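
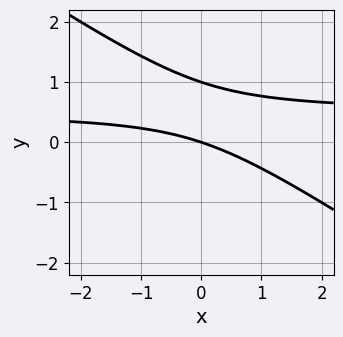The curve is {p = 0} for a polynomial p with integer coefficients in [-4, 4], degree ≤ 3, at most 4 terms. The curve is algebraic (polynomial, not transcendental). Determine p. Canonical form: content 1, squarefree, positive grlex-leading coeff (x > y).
(a) The degree is 2 — a generic line meets the curve in up to 2 points.
(b) Reading off the gridlines: it meets the x-axis at x = 0 (among the integer gridlines); among the integer gridlines, it crosses the y-axis at y ∈ {0, 1}.
(c) Solving for integer coefficients yields p as stated.

2*x*y + 3*y^2 - x - 3*y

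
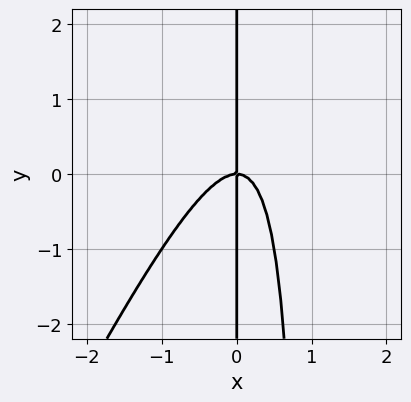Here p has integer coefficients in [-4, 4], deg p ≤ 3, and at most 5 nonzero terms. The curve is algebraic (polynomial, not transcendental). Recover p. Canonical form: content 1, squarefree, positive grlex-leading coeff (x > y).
2*x^3 - x^2*y + x*y

(a) The degree is 3 — no degree-2 curve has this shape.
(b) Observable constraints: it meets the x-axis at x = 0 (among the integer gridlines); the visible y-axis segment lies entirely on the curve.
(c) These observations pin down the coefficients.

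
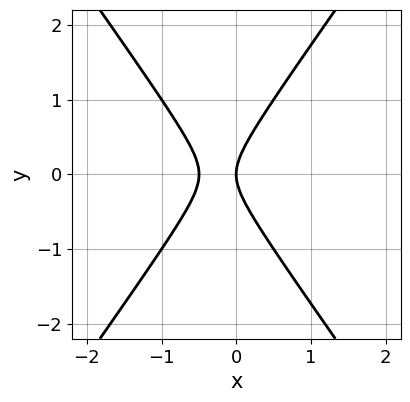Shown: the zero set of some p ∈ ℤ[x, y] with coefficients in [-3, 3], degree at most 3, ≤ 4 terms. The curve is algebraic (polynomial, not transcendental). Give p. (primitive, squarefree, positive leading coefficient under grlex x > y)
2*x^2 - y^2 + x

1. Degree: no degree-1 curve has this shape, so deg p = 2.
2. Symmetries: it's symmetric under y → −y, forcing even powers of y.
3. From the visible intercepts: it meets the x-axis at x = 0 (among the integer gridlines); it meets the y-axis at y = 0 (among the integer gridlines).
4. Solving for integer coefficients yields p as stated.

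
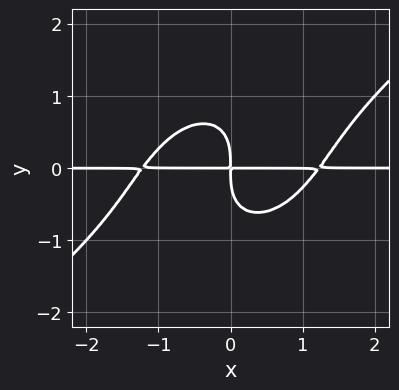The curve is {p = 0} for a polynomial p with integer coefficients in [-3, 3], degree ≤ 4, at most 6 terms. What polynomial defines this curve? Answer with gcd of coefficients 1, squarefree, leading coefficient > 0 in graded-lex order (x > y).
1. The degree is 4 — the shape is more complex than any degree-3 curve.
2. Against the integer gridlines: the visible x-axis segment lies entirely on the curve.
3. Assembling these constraints gives the stated polynomial.

2*x^3*y - 3*x^2*y^2 + 2*x*y^3 - 2*y^4 - 3*x*y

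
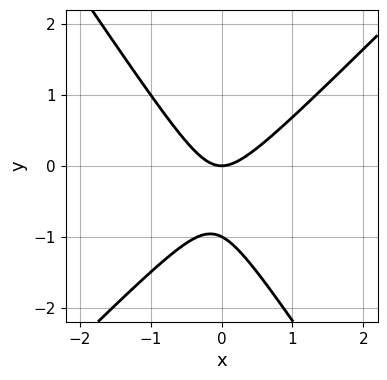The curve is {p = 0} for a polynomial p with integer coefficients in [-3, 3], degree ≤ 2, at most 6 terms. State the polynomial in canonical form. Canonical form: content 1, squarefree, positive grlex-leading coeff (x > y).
3*x^2 - x*y - 2*y^2 - 2*y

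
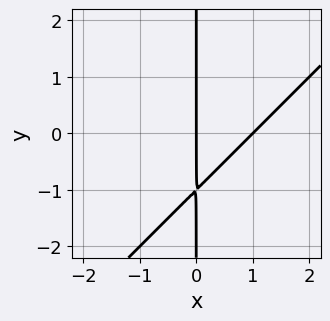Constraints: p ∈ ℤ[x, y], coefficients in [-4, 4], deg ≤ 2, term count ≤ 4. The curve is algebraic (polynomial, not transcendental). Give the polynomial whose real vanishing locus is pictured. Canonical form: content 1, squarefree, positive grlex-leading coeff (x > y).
deg p = 2. No degree-1 curve has this shape.
Checking where it meets the axes: the x-axis gridline crossings are at x ∈ {0, 1}; every point of the y-axis in the box is on the curve.
Assembling these constraints gives the stated polynomial.

x^2 - x*y - x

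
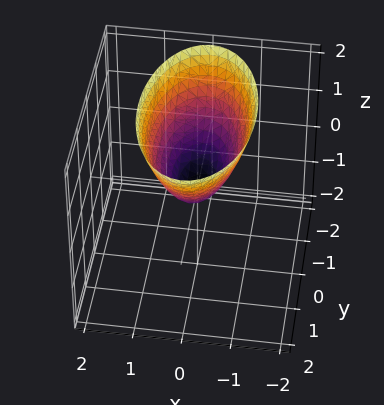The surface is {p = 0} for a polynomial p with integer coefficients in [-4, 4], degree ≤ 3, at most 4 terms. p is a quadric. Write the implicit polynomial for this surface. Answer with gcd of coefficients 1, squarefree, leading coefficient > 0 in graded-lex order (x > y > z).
3*x^2 + y^2 - 2*z

(a) Degree: a single bowl opening along one axis; a quadric, so deg p = 2.
(b) Symmetries: the x ↦ −x reflection is a symmetry, so x appears only in even powers; the y ↦ −y reflection is a symmetry, so y appears only in even powers.
(c) From the axis intercepts and sections: one z-axis crossing is at z = 0; it meets the y-axis at y = 0 (among the integer gridlines); one x-axis crossing is at x = 0.
(d) Assembling these constraints gives the stated polynomial.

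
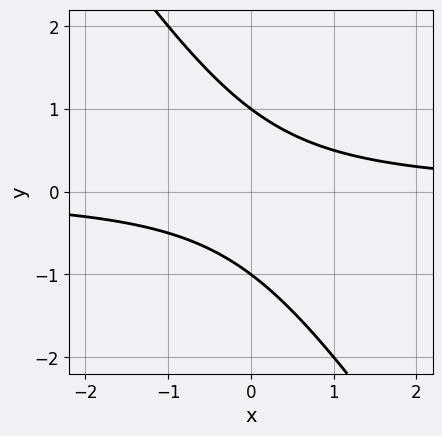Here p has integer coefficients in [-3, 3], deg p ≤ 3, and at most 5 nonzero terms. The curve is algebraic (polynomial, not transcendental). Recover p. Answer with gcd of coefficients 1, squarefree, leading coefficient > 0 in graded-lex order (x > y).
3*x*y + 2*y^2 - 2

First, degree: the shape is more complex than any degree-1 curve, so deg p = 2.
Next, reading off the gridlines: among the integer gridlines, it crosses the y-axis at y ∈ {-1, 1}; it misses every integer gridline on the x-axis.
Finally, matching integer coefficients to the picture gives p.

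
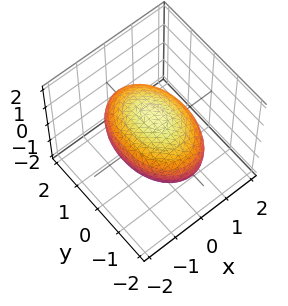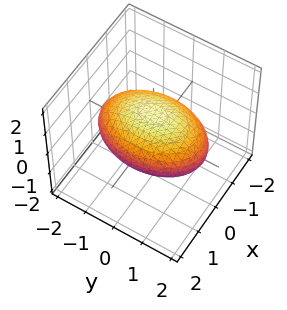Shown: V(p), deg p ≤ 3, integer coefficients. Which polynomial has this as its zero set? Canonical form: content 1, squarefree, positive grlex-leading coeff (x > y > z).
1. deg p = 2. Bounded and convex; a quadric.
2. Symmetries: mirror symmetry y ↦ −y ⇒ only even powers of y; mirror symmetry x ↦ −x ⇒ only even powers of x; the z ↦ −z reflection is a symmetry, so z appears only in even powers.
3. Observable constraints: among the integer gridlines, it crosses the z-axis at z ∈ {-1, 1}.
4. Fitting integer coefficients to these (and the overall shape) gives p.

2*x^2 + y^2 + 3*z^2 - 3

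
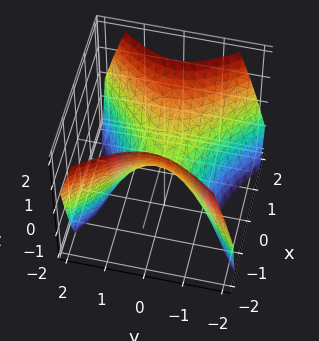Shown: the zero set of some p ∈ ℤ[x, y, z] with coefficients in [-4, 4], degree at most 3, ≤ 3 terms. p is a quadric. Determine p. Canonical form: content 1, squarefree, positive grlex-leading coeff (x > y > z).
First, degree: a saddle surface; a quadric, so deg p = 2.
Then, symmetries: the x ↦ −x reflection is a symmetry, so x appears only in even powers; it's symmetric under y → −y, forcing even powers of y.
Then, from the axis intercepts and sections: it crosses the x-axis at the gridline x = 0; it meets the y-axis at y = 0 (among the integer gridlines); one z-axis crossing is at z = 0.
Finally, assembling these constraints gives the stated polynomial.

x^2 - y^2 - z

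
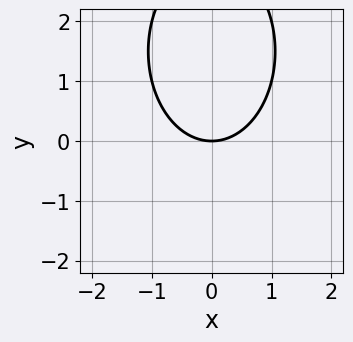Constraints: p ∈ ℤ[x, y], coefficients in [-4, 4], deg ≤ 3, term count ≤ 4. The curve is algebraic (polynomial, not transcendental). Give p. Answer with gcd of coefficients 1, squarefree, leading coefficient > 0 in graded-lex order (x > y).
(a) The degree is 2 — no degree-1 curve has this shape.
(b) Symmetries: the x ↦ −x reflection is a symmetry, so x appears only in even powers.
(c) Against the integer gridlines: it meets the y-axis at y = 0 (among the integer gridlines); it meets the x-axis at x = 0 (among the integer gridlines).
(d) These observations pin down the coefficients.

2*x^2 + y^2 - 3*y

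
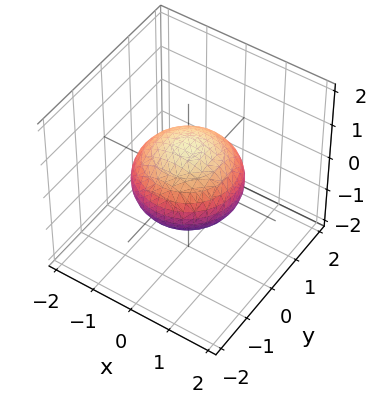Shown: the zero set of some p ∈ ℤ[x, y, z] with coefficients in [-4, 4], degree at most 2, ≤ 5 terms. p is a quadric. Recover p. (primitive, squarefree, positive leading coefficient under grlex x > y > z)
1. Degree: bounded and convex; a quadric, so deg p = 2.
2. Symmetries: it's symmetric under z → −z, forcing even powers of z; the surface is invariant under rotation about z: p = q(x² + y², z).
3. Against the integer gridlines: a circular section at z = 0 has radius between 1 and 2; the z-axis gridline crossings are at z ∈ {-1, 1}.
4. These observations pin down the coefficients.

2*x^2 + 2*y^2 + 3*z^2 - 3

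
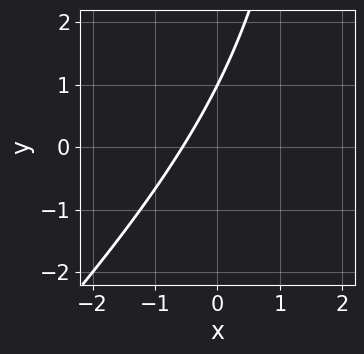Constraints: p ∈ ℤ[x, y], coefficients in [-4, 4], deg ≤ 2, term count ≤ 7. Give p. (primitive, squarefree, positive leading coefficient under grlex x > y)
1. The degree is 2 — the shape is more complex than any degree-1 curve.
2. Against the integer gridlines: one y-axis crossing is at y = 1.
3. Putting this together gives p.

x^2 - x*y - 3*x + 2*y - 2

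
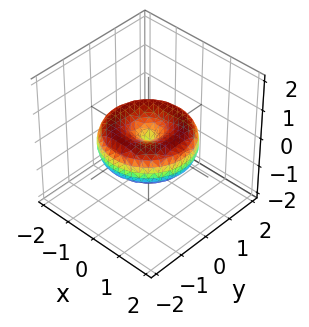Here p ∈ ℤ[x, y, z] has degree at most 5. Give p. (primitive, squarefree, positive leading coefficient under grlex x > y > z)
x^4 + 2*x^2*y^2 + y^4 - 2*x^2 - 2*y^2 + 3*z^2

Degree: a generic line meets the surface in up to 4 points, so deg p = 4.
By symmetry, the surface is invariant under rotation about z: p = q(x² + y², z).
Checking where it meets the axes: one x-axis crossing is at x = 0; a circular section at z = 0 has radius between 1 and 2; one y-axis crossing is at y = 0; it meets the z-axis at z = 0 (among the integer gridlines).
Together with the visible shape, these determine p as stated.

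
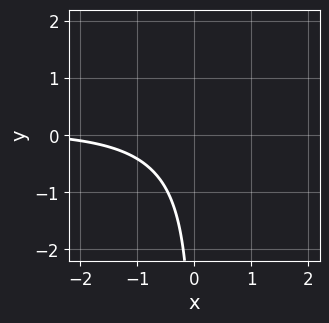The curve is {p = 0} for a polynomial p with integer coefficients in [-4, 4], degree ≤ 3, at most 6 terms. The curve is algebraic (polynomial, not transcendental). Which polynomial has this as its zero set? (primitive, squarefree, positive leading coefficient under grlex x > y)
(a) Degree: a generic line meets the curve in up to 3 points, so deg p = 3.
(b) From the axis intercepts and sections: the curve avoids every integer x-axis point in the box; it misses every integer gridline on the y-axis.
(c) Putting this together gives p.

x^2*y + 2*x*y^2 - 3*x*y + x + 3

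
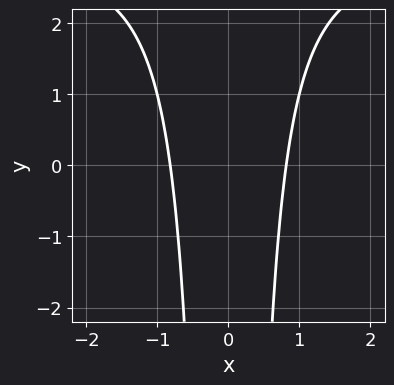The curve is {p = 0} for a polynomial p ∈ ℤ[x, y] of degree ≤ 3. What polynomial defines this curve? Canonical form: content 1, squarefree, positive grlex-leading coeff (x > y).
x^2*y - 3*x^2 + 2

The degree is 3 — a generic line meets the curve in up to 3 points.
Symmetries: it's symmetric under x → −x, forcing even powers of x.
Observable constraints: the curve avoids every integer y-axis point in the box.
Matching integer coefficients to the picture gives p.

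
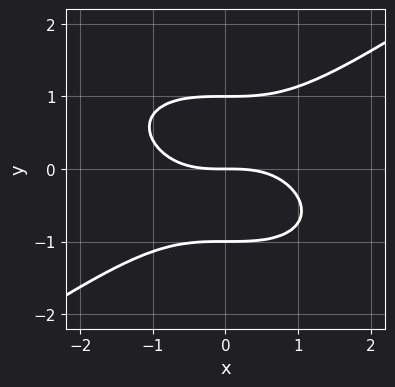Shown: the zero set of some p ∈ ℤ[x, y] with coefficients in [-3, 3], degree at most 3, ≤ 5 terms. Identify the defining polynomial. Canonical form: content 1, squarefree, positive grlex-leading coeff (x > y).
x^3 - 3*y^3 + 3*y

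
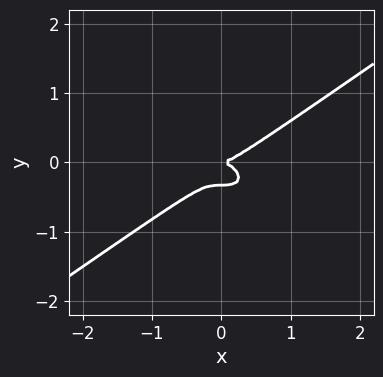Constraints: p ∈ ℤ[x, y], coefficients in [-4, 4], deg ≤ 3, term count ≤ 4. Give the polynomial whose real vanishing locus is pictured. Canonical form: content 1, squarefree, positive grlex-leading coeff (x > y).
1. Degree: no degree-2 curve has this shape, so deg p = 3.
2. From the axis intercepts and sections: one x-axis crossing is at x = 0; it crosses the y-axis at the gridline y = 0.
3. Assembling these constraints gives the stated polynomial.

x^3 - 3*y^3 - y^2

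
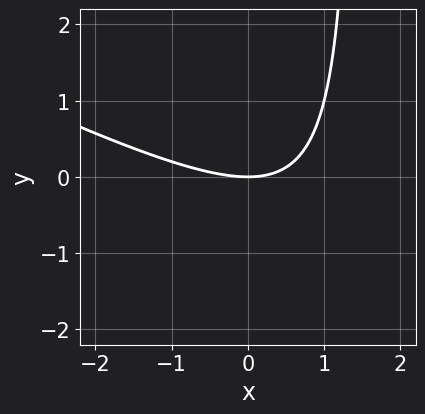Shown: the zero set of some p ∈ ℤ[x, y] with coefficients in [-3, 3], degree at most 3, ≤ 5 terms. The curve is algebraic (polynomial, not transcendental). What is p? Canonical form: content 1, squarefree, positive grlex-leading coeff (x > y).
x^2 + 2*x*y - 3*y

(a) Degree: no degree-1 curve has this shape, so deg p = 2.
(b) From the visible intercepts: it meets the x-axis at x = 0 (among the integer gridlines); one y-axis crossing is at y = 0.
(c) Matching integer coefficients to the picture gives p.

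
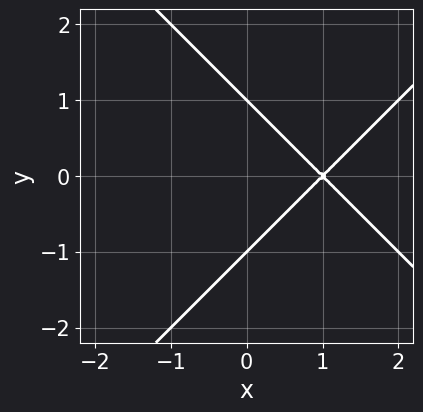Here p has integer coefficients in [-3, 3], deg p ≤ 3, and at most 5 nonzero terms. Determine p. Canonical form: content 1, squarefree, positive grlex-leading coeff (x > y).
x^2 - y^2 - 2*x + 1

First, degree: no degree-1 curve has this shape, so deg p = 2.
Then, symmetries: it's symmetric under y → −y, forcing even powers of y.
Next, reading off the gridlines: it meets the x-axis at x = 1 (among the integer gridlines); among the integer gridlines, it crosses the y-axis at y ∈ {-1, 1}.
Finally, fitting integer coefficients to these (and the overall shape) gives p.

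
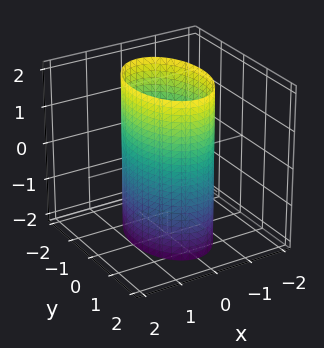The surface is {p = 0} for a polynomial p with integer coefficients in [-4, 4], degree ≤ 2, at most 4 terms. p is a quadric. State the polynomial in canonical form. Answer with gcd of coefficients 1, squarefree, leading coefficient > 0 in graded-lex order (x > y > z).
2*x^2 + y^2 - 2

1. deg p = 2. A cylinder; a quadric.
2. Symmetries: the z ↦ −z reflection is a symmetry, so z appears only in even powers; it's symmetric under x → −x, forcing even powers of x; the y ↦ −y reflection is a symmetry, so y appears only in even powers.
3. Against the integer gridlines: it misses every integer gridline on the z-axis; the x-axis gridline crossings are at x ∈ {-1, 1}.
4. Putting this together gives p.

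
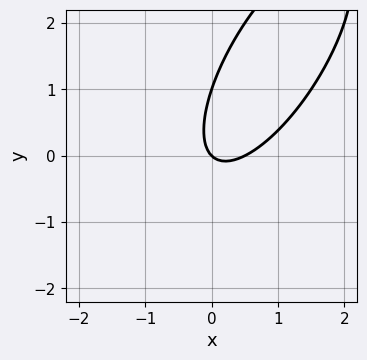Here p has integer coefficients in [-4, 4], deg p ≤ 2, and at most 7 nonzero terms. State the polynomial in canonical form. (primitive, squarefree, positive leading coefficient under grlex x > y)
2*x^2 - 2*x*y + y^2 - x - y

1. deg p = 2.
2. Checking where it meets the axes: among the integer gridlines, it crosses the y-axis at y ∈ {0, 1}; one x-axis crossing is at x = 0.
3. Solving for integer coefficients yields p as stated.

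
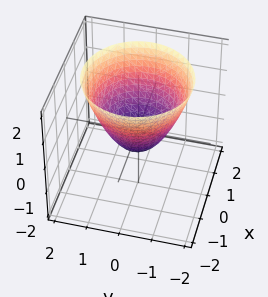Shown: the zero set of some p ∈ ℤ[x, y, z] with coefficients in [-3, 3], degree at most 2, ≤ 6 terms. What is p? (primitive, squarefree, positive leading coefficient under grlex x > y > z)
3*x^2 + 3*y^2 - 3*z - 2

First, deg p = 2.
Next, symmetry: every cross-section ⟂ z is a circle, so x, y appear only via x² + y².
Next, against the integer gridlines: a circular section at z = 0 has radius between 0 and 1.
Finally, fitting integer coefficients to these (and the overall shape) gives p.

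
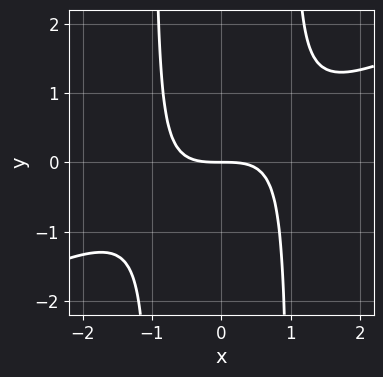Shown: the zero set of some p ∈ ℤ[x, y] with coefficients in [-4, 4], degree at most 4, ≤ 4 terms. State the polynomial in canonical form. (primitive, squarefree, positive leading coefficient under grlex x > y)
x^3 - 2*x^2*y + 2*y

(a) The degree is 3 — the shape is more complex than any degree-2 curve.
(b) Reading off the gridlines: it meets the y-axis at y = 0 (among the integer gridlines); it crosses the x-axis at the gridline x = 0.
(c) These observations pin down the coefficients.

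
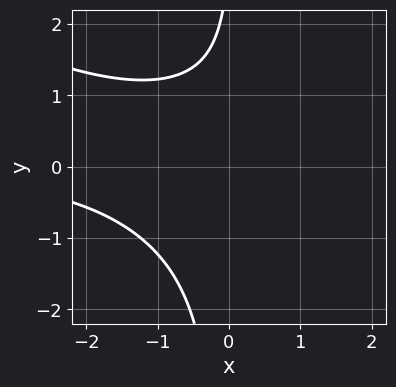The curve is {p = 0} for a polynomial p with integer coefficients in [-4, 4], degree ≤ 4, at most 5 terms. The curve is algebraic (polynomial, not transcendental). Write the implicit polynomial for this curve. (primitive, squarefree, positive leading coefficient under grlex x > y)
The degree is 3 — a generic line meets the curve in up to 3 points.
Against the integer gridlines: no x-intercept at any integer in the box; the curve avoids every integer y-axis point in the box.
Together with the visible shape, these determine p as stated.

x^2*y + 2*x*y^2 - y + 3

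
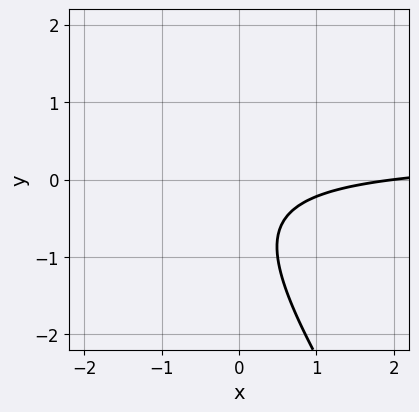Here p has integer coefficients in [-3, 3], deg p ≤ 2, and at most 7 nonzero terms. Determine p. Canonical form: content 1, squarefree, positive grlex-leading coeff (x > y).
1. Degree: a generic line meets the curve in up to 2 points, so deg p = 2.
2. Against the integer gridlines: it meets the x-axis at x = 2 (among the integer gridlines); the curve avoids every integer y-axis point in the box.
3. Fitting integer coefficients to these (and the overall shape) gives p.

3*x*y + 2*y^2 - x + 2*y + 2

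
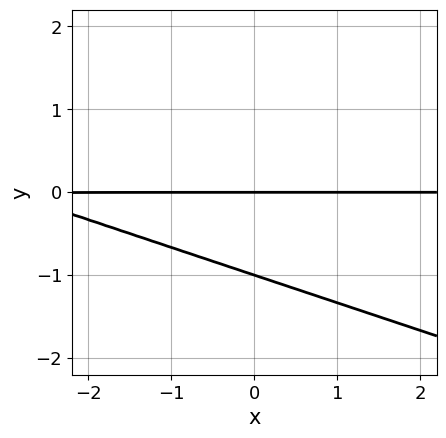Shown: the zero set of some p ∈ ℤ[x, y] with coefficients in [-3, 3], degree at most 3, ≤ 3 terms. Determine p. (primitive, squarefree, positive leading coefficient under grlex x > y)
x*y + 3*y^2 + 3*y

1. deg p = 2. No degree-1 curve has this shape.
2. Checking where it meets the axes: the y-axis gridline crossings are at y ∈ {-1, 0}; every point of the x-axis in the box is on the curve.
3. Solving for integer coefficients yields p as stated.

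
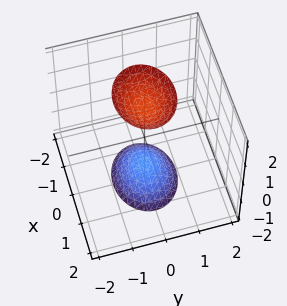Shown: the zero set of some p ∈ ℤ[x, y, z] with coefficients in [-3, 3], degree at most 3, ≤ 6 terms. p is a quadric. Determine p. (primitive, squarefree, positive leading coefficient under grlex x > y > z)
1. There are 2 components. Treating them together as one polynomial.
2. Degree: two separate bowl-shaped sheets opening away from each other; a quadric, so deg p = 2.
3. Symmetries: mirror symmetry x ↦ −x ⇒ only even powers of x; the z ↦ −z reflection is a symmetry, so z appears only in even powers; the y ↦ −y reflection is a symmetry, so y appears only in even powers.
4. From the visible intercepts: no y-intercept at any integer in the box; no x-intercept at any integer in the box.
5. Assembling these constraints gives the stated polynomial.

2*x^2 + 3*y^2 - z^2 + 2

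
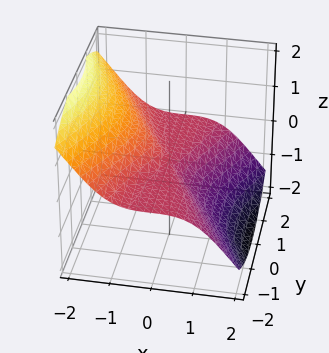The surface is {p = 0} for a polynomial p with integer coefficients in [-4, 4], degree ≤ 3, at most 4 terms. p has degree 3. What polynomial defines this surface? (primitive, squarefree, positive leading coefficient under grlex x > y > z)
(a) Degree: the shape is more complex than any degree-2 surface, so deg p = 3.
(b) Reading off the gridlines: every point of the y-axis in the box is on the surface; it crosses the x-axis at the gridline x = 0.
(c) Assembling these constraints gives the stated polynomial.

x^3 + y^2*z + z^3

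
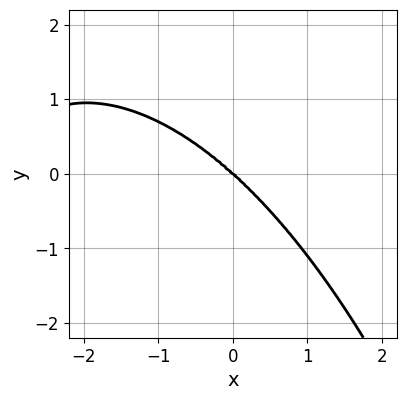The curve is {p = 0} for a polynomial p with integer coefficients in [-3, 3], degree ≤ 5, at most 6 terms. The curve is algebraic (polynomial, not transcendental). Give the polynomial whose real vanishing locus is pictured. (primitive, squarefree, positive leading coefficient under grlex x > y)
x^4 + x^2*y^2 + 3*x^3 - x*y^2 + 3*y^3

1. The degree is 4 — no degree-3 curve has this shape.
2. Against the integer gridlines: it meets the x-axis at x = 0 (among the integer gridlines); one y-axis crossing is at y = 0.
3. Putting this together gives p.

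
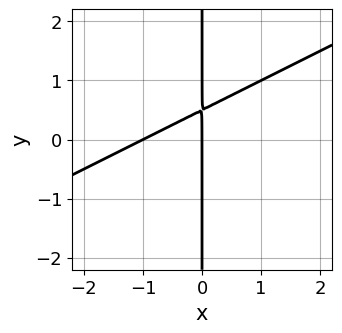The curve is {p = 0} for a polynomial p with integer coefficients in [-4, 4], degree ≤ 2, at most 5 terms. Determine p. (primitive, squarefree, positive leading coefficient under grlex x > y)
x^2 - 2*x*y + x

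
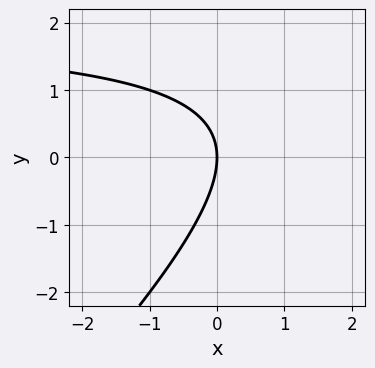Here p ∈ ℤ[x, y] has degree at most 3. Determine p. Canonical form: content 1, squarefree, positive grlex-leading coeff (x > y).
First, degree: the shape is more complex than any degree-1 curve, so deg p = 2.
Then, from the visible intercepts: it crosses the x-axis at the gridline x = 0; it meets the y-axis at y = 0 (among the integer gridlines).
Finally, putting this together gives p.

x*y - y^2 - 2*x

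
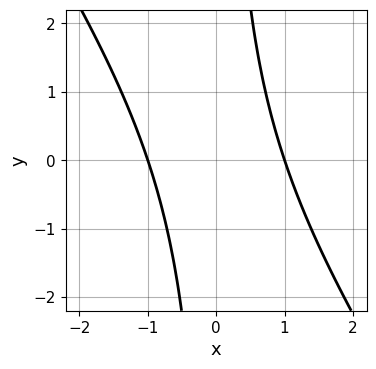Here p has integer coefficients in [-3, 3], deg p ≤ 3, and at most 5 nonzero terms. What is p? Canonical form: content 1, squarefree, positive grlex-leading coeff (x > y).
3*x^2 + 2*x*y - 3

First, the degree is 2 — a generic line meets the curve in up to 2 points.
Then, against the integer gridlines: among the integer gridlines, it crosses the x-axis at x ∈ {-1, 1}; the curve avoids every integer y-axis point in the box.
Finally, these observations pin down the coefficients.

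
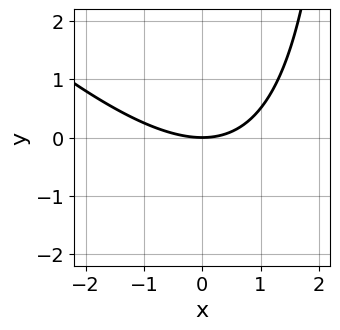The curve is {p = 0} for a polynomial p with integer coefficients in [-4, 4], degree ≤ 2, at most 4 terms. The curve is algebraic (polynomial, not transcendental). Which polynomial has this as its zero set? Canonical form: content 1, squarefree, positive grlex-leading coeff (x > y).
1. Degree: a generic line meets the curve in up to 2 points, so deg p = 2.
2. From the axis intercepts and sections: it meets the x-axis at x = 0 (among the integer gridlines); it crosses the y-axis at the gridline y = 0.
3. These observations pin down the coefficients.

x^2 + x*y - 3*y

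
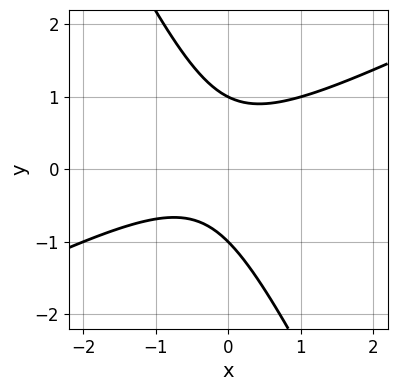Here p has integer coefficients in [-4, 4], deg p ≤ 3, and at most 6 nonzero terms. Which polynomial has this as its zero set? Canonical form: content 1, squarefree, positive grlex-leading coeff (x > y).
2*x^2 - 3*x*y - 2*y^2 + x + 2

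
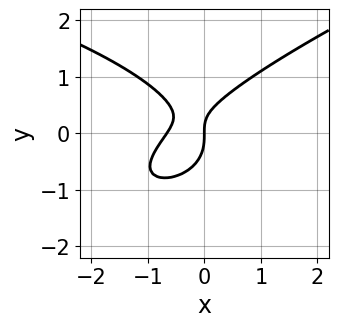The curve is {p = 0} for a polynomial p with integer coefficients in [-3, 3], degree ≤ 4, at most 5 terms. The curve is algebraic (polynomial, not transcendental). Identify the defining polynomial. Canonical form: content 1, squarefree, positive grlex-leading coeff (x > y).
(a) The degree is 3 — a generic line meets the curve in up to 3 points.
(b) Reading off the gridlines: it crosses the x-axis at the gridline x = 0; it meets the y-axis at y = 0 (among the integer gridlines).
(c) Together with the visible shape, these determine p as stated.

x*y^2 - 3*y^3 + 3*x^2 - 2*x*y + 2*x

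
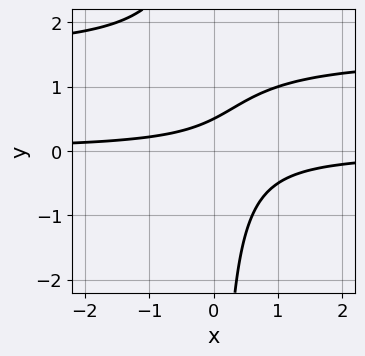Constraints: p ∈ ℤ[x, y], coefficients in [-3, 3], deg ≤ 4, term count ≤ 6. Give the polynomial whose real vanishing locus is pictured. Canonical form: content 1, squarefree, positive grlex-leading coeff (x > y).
2*x*y^2 - 3*x*y + 2*y - 1

1. Degree: a generic line meets the curve in up to 3 points, so deg p = 3.
2. Observable constraints: it misses every integer gridline on the x-axis.
3. Solving for integer coefficients yields p as stated.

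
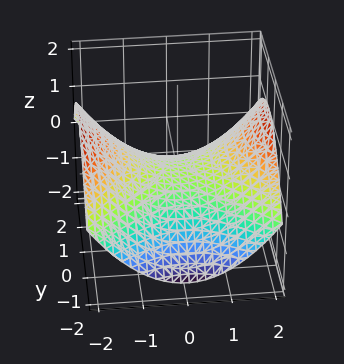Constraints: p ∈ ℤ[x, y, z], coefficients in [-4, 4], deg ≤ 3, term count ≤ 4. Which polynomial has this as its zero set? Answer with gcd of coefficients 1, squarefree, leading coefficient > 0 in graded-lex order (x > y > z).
1. deg p = 2.
2. Symmetries: the x ↦ −x reflection is a symmetry, so x appears only in even powers; mirror symmetry y ↦ −y ⇒ only even powers of y.
3. Against the integer gridlines: it crosses the y-axis at the gridline y = 0; one z-axis crossing is at z = 0; it crosses the x-axis at the gridline x = 0.
4. Fitting integer coefficients to these (and the overall shape) gives p.

x^2 - y^2 - 3*z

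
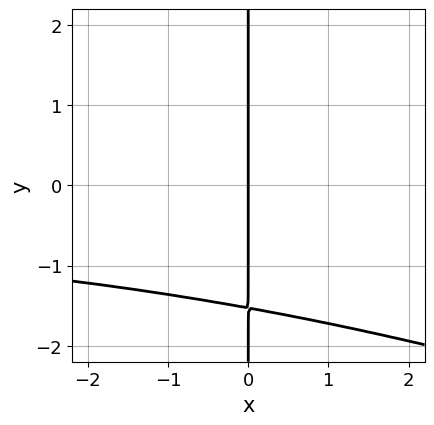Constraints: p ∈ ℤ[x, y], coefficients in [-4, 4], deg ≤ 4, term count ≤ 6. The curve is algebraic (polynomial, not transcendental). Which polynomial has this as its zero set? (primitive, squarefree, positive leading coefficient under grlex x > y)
x^2*y^2 + 3*x*y^3 + 2*x*y^2 - 2*x*y + 3*x

The degree is 4 — no degree-3 curve has this shape.
Checking where it meets the axes: every point of the y-axis in the box is on the curve; it meets the x-axis at x = 0 (among the integer gridlines).
Putting this together gives p.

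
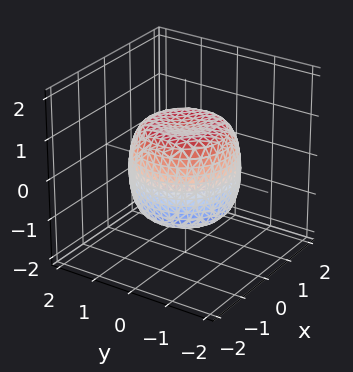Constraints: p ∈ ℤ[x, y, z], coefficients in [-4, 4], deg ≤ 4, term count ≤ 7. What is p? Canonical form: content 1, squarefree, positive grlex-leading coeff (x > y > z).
Degree: the shape is more complex than any degree-3 surface, so deg p = 4.
Symmetries: rotational symmetry about the z-axis ⇒ p depends on x, y only through x² + y².
Checking where it meets the axes: among the integer gridlines, it crosses the z-axis at z ∈ {-1, 1}; a circular section at z = -1 has radius exactly 1.
The integer polynomial consistent with all of this is the stated p.

x^4 + 2*x^2*y^2 + y^4 - x^2 - y^2 + z^2 - 1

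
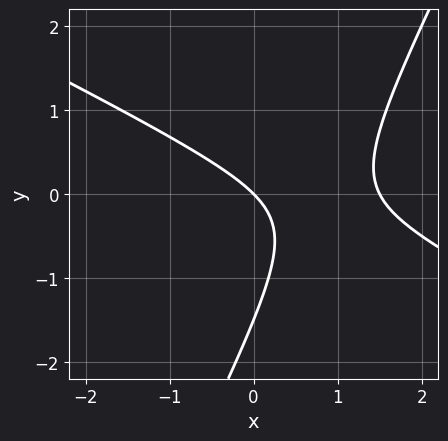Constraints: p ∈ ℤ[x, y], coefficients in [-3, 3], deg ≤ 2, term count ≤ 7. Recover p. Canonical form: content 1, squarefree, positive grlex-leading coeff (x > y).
2*x^2 + 3*x*y - 2*y^2 - 3*x - 3*y

(a) Degree: the shape is more complex than any degree-1 curve, so deg p = 2.
(b) Checking where it meets the axes: it meets the y-axis at y = 0 (among the integer gridlines); one x-axis crossing is at x = 0.
(c) Solving for integer coefficients yields p as stated.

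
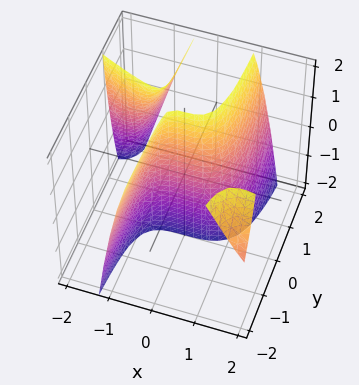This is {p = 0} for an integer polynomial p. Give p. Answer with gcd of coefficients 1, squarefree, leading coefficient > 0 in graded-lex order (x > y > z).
x^3 + 2*x^2*y - x*y + y*z - 3*y

I count 3 distinct pieces.
The degree is 3 — no degree-2 surface has this shape.
Observable constraints: the visible z-axis segment lies entirely on the surface; it meets the y-axis at y = 0 (among the integer gridlines); one x-axis crossing is at x = 0.
Assembling these constraints gives the stated polynomial.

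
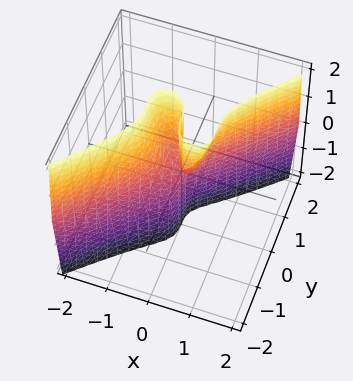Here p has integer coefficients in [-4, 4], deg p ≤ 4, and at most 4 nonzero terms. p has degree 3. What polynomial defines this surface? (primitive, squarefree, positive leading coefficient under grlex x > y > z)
Degree: no degree-2 surface has this shape, so deg p = 3.
Checking where it meets the axes: one x-axis crossing is at x = 0; one y-axis crossing is at y = 0.
The integer polynomial consistent with all of this is the stated p. Check: (0, 0, 2) on the z-axis lies on the surface, and p(0, 0, 2) = 0. ✓

3*x^3 - 3*y^3 - x*z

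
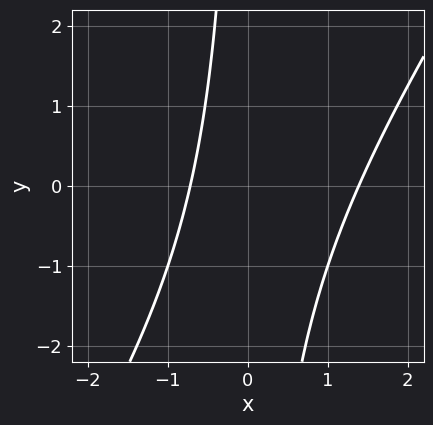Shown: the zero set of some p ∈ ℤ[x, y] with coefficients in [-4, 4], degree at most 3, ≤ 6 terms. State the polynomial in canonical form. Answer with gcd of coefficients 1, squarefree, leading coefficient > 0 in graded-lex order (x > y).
3*x^2 - 2*x*y - 2*x - 3

First, the degree is 2 — no degree-1 curve has this shape.
Next, reading off the gridlines: no y-intercept at any integer in the box.
Finally, fitting integer coefficients to these (and the overall shape) gives p.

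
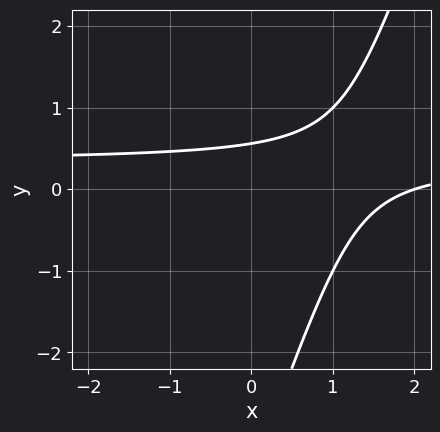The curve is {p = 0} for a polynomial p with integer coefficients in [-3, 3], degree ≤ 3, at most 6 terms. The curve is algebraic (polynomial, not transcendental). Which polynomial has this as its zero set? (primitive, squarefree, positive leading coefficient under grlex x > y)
3*x*y - y^2 - x - 3*y + 2

1. deg p = 2. No degree-1 curve has this shape.
2. From the axis intercepts and sections: it meets the x-axis at x = 2 (among the integer gridlines).
3. The integer polynomial consistent with all of this is the stated p.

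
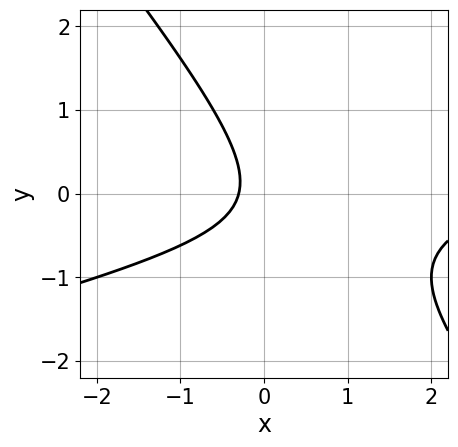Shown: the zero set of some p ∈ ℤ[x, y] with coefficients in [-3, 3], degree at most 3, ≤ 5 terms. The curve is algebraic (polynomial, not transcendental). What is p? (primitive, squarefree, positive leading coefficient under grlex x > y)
x^2 - 3*x*y - 3*y^2 - 3*x - 1

The degree is 2 — the shape is more complex than any degree-1 curve.
Against the integer gridlines: the curve avoids every integer y-axis point in the box.
Fitting integer coefficients to these (and the overall shape) gives p.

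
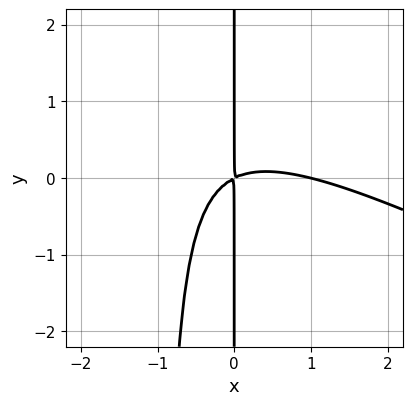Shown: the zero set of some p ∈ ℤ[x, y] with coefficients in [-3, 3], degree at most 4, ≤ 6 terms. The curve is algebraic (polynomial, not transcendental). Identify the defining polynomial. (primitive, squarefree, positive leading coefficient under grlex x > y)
x^3 + 2*x^2*y - x^2 + 2*x*y

1. Degree: no degree-2 curve has this shape, so deg p = 3.
2. From the axis intercepts and sections: every point of the y-axis in the box is on the curve; it meets the x-axis at x = 1 (among the integer gridlines).
3. Matching integer coefficients to the picture gives p.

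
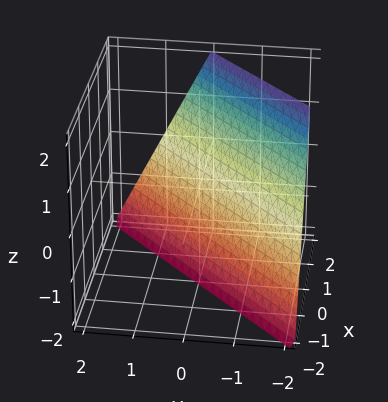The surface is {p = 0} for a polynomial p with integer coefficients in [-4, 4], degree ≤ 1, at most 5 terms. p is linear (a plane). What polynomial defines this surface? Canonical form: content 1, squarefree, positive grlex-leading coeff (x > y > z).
2*x - 2*y - z - 2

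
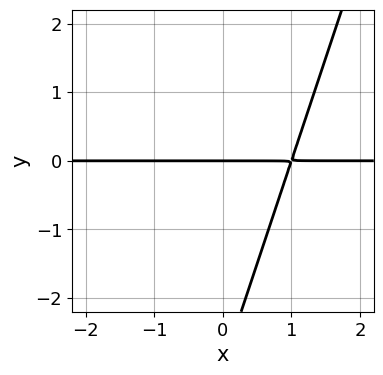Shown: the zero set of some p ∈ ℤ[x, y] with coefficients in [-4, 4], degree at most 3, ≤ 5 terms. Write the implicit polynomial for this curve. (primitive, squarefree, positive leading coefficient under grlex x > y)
(a) Degree: the shape is more complex than any degree-1 curve, so deg p = 2.
(b) Observable constraints: one y-axis crossing is at y = 0; every point of the x-axis in the box is on the curve.
(c) Assembling these constraints gives the stated polynomial.

3*x*y - y^2 - 3*y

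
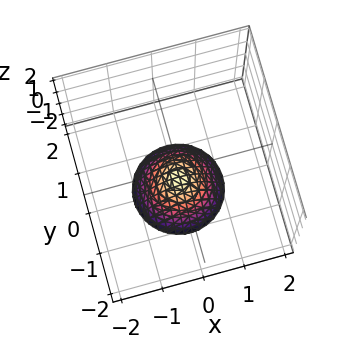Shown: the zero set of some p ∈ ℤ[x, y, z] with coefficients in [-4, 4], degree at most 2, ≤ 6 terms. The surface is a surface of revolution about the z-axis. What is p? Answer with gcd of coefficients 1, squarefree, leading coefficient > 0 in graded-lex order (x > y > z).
x^2 + y^2 + z + 1

1. Degree: a generic line meets the surface in up to 2 points, so deg p = 2.
2. By symmetry, every cross-section ⟂ z is a circle, so x, y appear only via x² + y².
3. Observable constraints: a circular section at z = -2 has radius exactly 1; the surface avoids every integer y-axis point in the box.
4. Putting this together gives p.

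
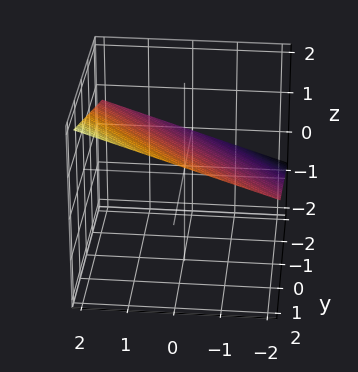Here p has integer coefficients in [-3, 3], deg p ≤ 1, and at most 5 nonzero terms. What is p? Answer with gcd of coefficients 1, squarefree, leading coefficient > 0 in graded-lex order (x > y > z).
(a) The degree is 1 — every cross-section is a straight line — this is a plane.
(b) From the visible intercepts: one x-axis crossing is at x = -2; it crosses the y-axis at the gridline y = -2.
(c) The integer polynomial consistent with all of this is the stated p.

x + y - 3*z + 2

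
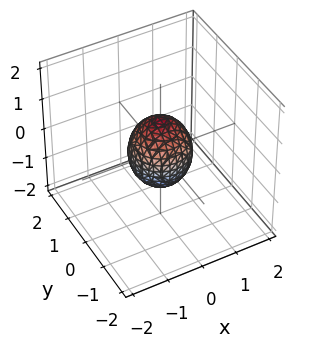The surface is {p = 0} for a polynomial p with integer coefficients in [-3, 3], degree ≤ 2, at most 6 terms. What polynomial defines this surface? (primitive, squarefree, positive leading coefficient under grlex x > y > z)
3*x^2 + 3*y^2 + 2*z^2 - 2

First, deg p = 2.
Then, symmetry: every cross-section ⟂ z is a circle, so x, y appear only via x² + y².
Then, from the axis intercepts and sections: a circular section at z = 0 has radius between 0 and 1; the z-axis gridline crossings are at z ∈ {-1, 1}.
Finally, the integer polynomial consistent with all of this is the stated p.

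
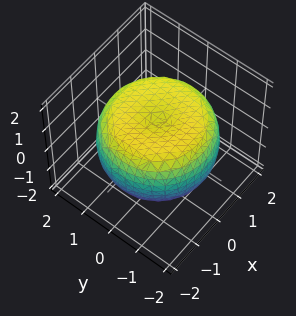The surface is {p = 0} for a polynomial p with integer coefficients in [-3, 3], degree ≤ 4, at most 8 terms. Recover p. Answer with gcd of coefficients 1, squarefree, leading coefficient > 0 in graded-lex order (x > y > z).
x^4 + 2*x^2*y^2 + y^4 - 2*x^2 - 2*y^2 + 3*z^2 - 3

1. The degree is 4 — no degree-3 surface has this shape.
2. Symmetry: the surface is invariant under rotation about z: p = q(x² + y², z).
3. Checking where it meets the axes: among the integer gridlines, it crosses the z-axis at z ∈ {-1, 1}; a circular section at z = 1 has radius between 1 and 2.
4. The integer polynomial consistent with all of this is the stated p.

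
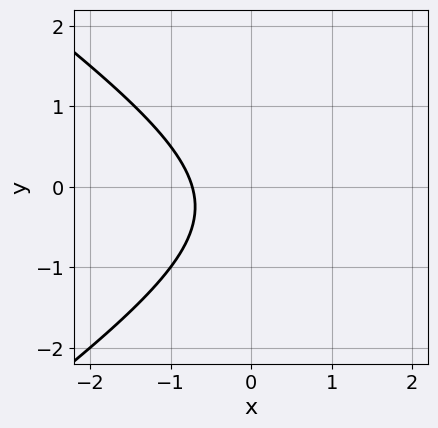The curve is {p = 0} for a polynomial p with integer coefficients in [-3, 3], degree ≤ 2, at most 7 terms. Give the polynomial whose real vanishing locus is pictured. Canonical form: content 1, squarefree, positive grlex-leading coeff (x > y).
The degree is 2 — no degree-1 curve has this shape.
From the axis intercepts and sections: no y-intercept at any integer in the box.
Together with the visible shape, these determine p as stated.

x^2 - 2*y^2 - 2*x - y - 2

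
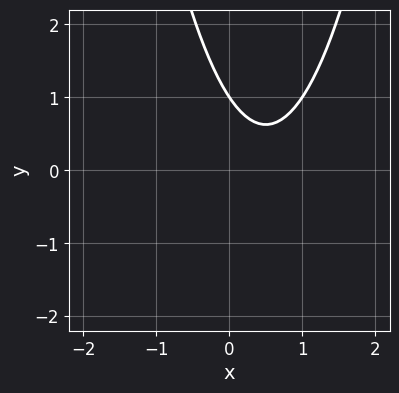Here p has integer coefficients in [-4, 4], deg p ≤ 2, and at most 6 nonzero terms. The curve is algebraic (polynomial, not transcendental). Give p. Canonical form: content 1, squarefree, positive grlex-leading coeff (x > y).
3*x^2 - 3*x - 2*y + 2

1. Degree: no degree-1 curve has this shape, so deg p = 2.
2. From the visible intercepts: the curve avoids every integer x-axis point in the box; one y-axis crossing is at y = 1.
3. Putting this together gives p.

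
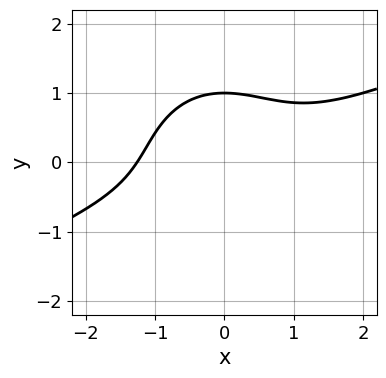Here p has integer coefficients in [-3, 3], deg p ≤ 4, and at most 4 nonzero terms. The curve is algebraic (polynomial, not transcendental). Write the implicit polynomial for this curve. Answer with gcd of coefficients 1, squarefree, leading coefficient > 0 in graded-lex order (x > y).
First, the degree is 3 — the shape is more complex than any degree-2 curve.
Then, against the integer gridlines: it crosses the y-axis at the gridline y = 1.
Finally, assembling these constraints gives the stated polynomial.

x^3 - 2*x^2*y - 2*y^3 + 2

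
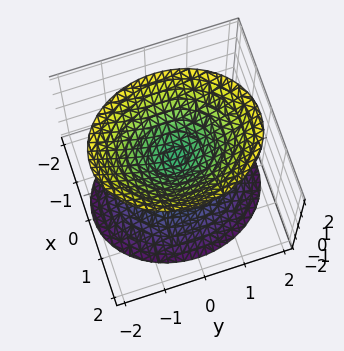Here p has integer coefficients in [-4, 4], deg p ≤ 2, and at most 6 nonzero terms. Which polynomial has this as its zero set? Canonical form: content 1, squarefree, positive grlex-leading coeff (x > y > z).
3*x^2 + 2*y^2 - 2*z^2 + 1

(a) There are 2 components. They look like related sheets of one shape, so recover p as a whole.
(b) The degree is 2 — two separate bowl-shaped sheets opening away from each other; a quadric.
(c) Symmetries: the y ↦ −y reflection is a symmetry, so y appears only in even powers; mirror symmetry x ↦ −x ⇒ only even powers of x; the z ↦ −z reflection is a symmetry, so z appears only in even powers.
(d) Checking where it meets the axes: no y-intercept at any integer in the box; it misses every integer gridline on the x-axis.
(e) Assembling these constraints gives the stated polynomial.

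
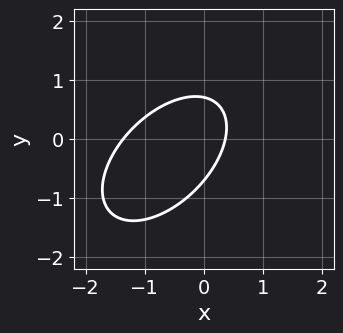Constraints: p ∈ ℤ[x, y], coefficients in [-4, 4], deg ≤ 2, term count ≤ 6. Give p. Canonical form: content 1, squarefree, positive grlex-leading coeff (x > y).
1. deg p = 2.
2. The integer polynomial consistent with all of this is the stated p.

2*x^2 - 2*x*y + 2*y^2 + 2*x - 1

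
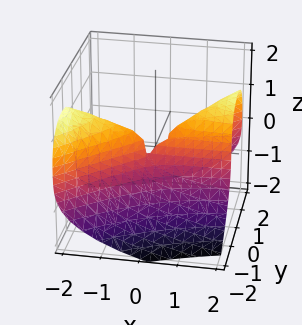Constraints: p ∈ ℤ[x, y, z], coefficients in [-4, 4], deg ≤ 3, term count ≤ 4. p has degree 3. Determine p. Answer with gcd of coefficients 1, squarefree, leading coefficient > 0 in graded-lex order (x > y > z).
The degree is 3 — the shape is more complex than any degree-2 surface.
Against the integer gridlines: every point of the x-axis in the box is on the surface; it crosses the y-axis at the gridline y = 0; one z-axis crossing is at z = 0.
Fitting integer coefficients to these (and the overall shape) gives p.

z^3 - 2*x*y + 2*y^2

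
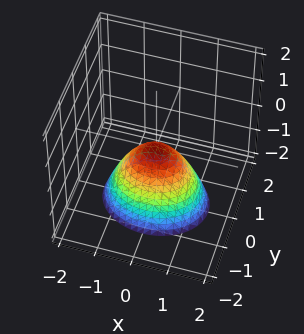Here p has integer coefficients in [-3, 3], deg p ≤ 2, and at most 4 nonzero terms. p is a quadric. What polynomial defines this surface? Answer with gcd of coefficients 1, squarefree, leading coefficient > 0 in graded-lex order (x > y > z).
(a) The degree is 2 — a paraboloid; a quadric.
(b) Symmetries: mirror symmetry x ↦ −x ⇒ only even powers of x; it's symmetric under y → −y, forcing even powers of y.
(c) Reading off the gridlines: it crosses the x-axis at the gridline x = 0; it meets the z-axis at z = 0 (among the integer gridlines); it meets the y-axis at y = 0 (among the integer gridlines).
(d) Putting this together gives p.

2*x^2 + 3*y^2 + 2*z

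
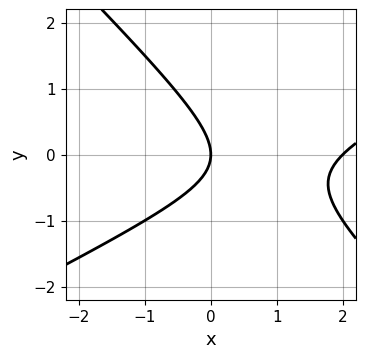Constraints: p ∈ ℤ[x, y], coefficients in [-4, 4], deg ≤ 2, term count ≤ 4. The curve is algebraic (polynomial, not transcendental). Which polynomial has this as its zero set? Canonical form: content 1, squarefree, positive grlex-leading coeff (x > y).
x^2 - x*y - 2*y^2 - 2*x

deg p = 2. No degree-1 curve has this shape.
From the axis intercepts and sections: it crosses the y-axis at the gridline y = 0; among the integer gridlines, it crosses the x-axis at x ∈ {0, 2}.
Together with the visible shape, these determine p as stated.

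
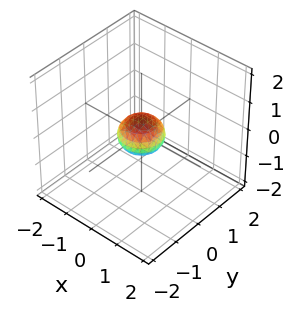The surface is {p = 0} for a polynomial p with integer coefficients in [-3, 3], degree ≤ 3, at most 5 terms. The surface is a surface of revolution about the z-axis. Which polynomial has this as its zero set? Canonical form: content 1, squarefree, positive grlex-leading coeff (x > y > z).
2*x^2 + 2*y^2 + 3*z^2 - 1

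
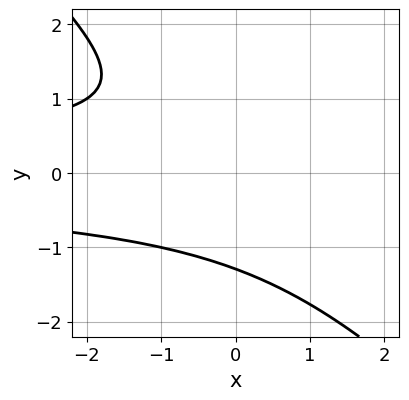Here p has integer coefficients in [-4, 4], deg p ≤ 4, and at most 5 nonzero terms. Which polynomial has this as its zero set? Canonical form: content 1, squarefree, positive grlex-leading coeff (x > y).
First, the degree is 3 — a generic line meets the curve in up to 3 points.
Next, checking where it meets the axes: no x-intercept at any integer in the box.
Finally, the integer polynomial consistent with all of this is the stated p.

2*x*y^2 + 2*y^3 - y + 3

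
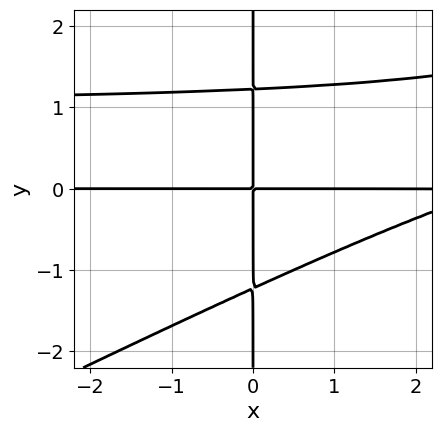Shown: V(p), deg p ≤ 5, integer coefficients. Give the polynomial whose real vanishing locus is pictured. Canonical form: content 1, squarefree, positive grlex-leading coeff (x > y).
x^2*y^2 - 2*x*y^3 - x^2*y + 3*x*y

(a) The degree is 4 — a generic line meets the curve in up to 4 points.
(b) From the axis intercepts and sections: the visible y-axis segment lies entirely on the curve; every point of the x-axis in the box is on the curve.
(c) Solving for integer coefficients yields p as stated.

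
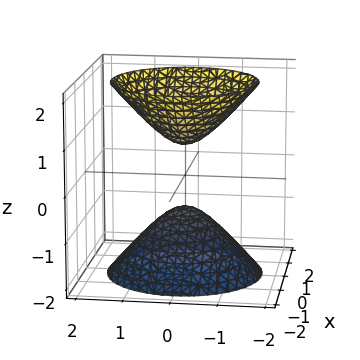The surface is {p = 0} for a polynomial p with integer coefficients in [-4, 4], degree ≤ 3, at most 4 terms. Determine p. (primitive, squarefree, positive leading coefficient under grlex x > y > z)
The picture has 2 separate pieces. Treating them together as one polynomial.
The degree is 2 — two sheets facing apart; a quadric.
Symmetry: the surface is invariant under rotation about z: p = q(x² + y², z); mirror symmetry z ↦ −z ⇒ only even powers of z.
From the axis intercepts and sections: no y-intercept at any integer in the box; a circular section at z = 2 has radius between 1 and 2; it misses every integer gridline on the x-axis.
Fitting integer coefficients to these (and the overall shape) gives p.

3*x^2 + 3*y^2 - 2*z^2 + 1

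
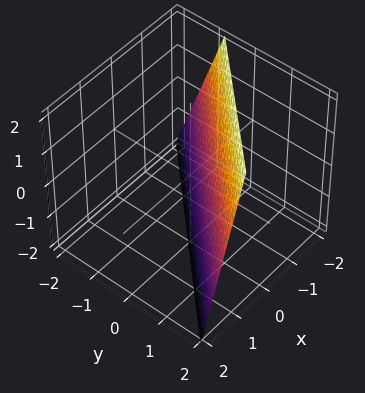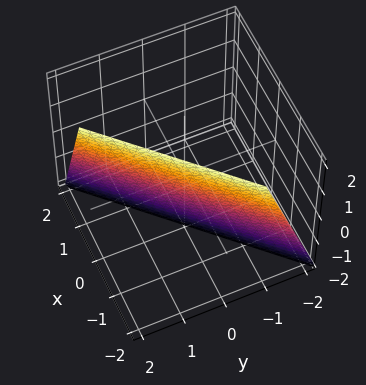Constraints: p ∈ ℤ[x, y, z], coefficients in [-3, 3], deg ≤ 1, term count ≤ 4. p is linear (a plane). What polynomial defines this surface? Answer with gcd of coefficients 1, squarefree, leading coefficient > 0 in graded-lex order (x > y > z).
Degree: every cross-section is a straight line — this is a plane, so deg p = 1.
Checking where it meets the axes: it crosses the z-axis at the gridline z = -2.
Assembling these constraints gives the stated polynomial.

3*x - 3*y + z + 2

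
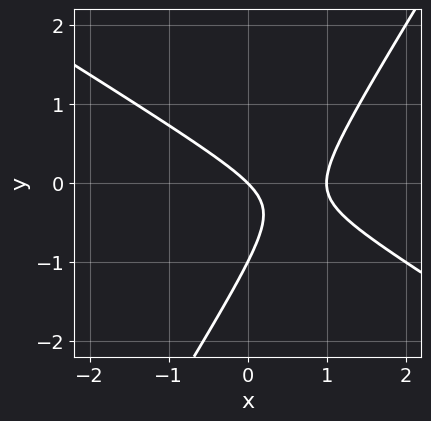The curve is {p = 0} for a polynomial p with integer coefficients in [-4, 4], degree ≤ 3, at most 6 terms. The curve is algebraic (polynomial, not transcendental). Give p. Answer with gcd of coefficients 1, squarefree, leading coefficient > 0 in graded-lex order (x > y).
(a) Degree: the shape is more complex than any degree-1 curve, so deg p = 2.
(b) Checking where it meets the axes: the y-axis gridline crossings are at y ∈ {-1, 0}; the x-axis gridline crossings are at x ∈ {0, 1}.
(c) The integer polynomial consistent with all of this is the stated p.

x^2 + x*y - y^2 - x - y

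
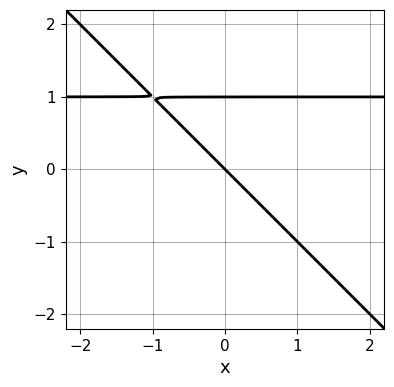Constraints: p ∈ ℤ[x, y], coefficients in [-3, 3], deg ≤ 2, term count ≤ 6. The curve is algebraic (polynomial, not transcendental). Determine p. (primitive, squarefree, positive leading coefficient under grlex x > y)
x*y + y^2 - x - y

Degree: a generic line meets the curve in up to 2 points, so deg p = 2.
Against the integer gridlines: it crosses the x-axis at the gridline x = 0; among the integer gridlines, it crosses the y-axis at y ∈ {0, 1}.
Assembling these constraints gives the stated polynomial.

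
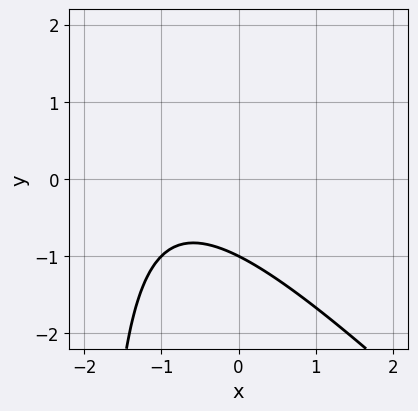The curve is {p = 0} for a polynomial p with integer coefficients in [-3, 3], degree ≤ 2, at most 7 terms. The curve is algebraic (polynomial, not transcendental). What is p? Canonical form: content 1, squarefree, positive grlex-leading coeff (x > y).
x^2 + x*y + 2*x + 2*y + 2

(a) The degree is 2 — a generic line meets the curve in up to 2 points.
(b) Reading off the gridlines: it misses every integer gridline on the x-axis; it meets the y-axis at y = -1 (among the integer gridlines).
(c) The integer polynomial consistent with all of this is the stated p.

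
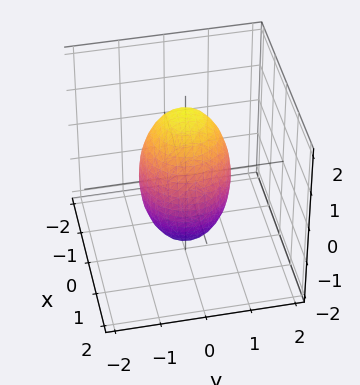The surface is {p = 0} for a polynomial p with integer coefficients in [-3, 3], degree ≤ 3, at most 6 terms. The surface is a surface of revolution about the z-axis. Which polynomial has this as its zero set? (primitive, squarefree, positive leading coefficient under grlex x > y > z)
1. The degree is 2 — no degree-1 surface has this shape.
2. Symmetries: rotational symmetry about the z-axis ⇒ p depends on x, y only through x² + y².
3. Observable constraints: the x-axis gridline crossings are at x ∈ {-1, 1}; a circular section at z = 0 has radius exactly 1; among the integer gridlines, it crosses the y-axis at y ∈ {-1, 1}.
4. Assembling these constraints gives the stated polynomial.

3*x^2 + 3*y^2 + z^2 - 3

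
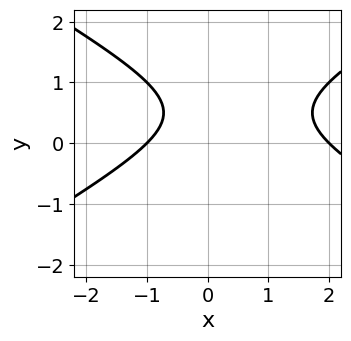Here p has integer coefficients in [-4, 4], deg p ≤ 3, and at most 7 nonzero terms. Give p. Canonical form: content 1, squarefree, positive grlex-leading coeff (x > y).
x^2 - 3*y^2 - x + 3*y - 2

deg p = 2. No degree-1 curve has this shape.
From the axis intercepts and sections: among the integer gridlines, it crosses the x-axis at x ∈ {-1, 2}; it misses every integer gridline on the y-axis.
Together with the visible shape, these determine p as stated.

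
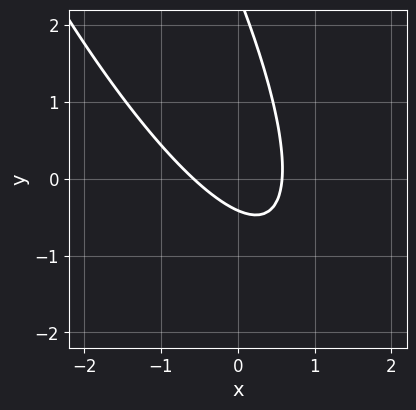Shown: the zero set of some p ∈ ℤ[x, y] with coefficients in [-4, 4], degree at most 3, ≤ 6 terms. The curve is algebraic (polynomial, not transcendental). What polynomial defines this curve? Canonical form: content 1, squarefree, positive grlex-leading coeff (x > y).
3*x^2 + 3*x*y + y^2 - 2*y - 1

Degree: a generic line meets the curve in up to 2 points, so deg p = 2.
The integer polynomial consistent with all of this is the stated p.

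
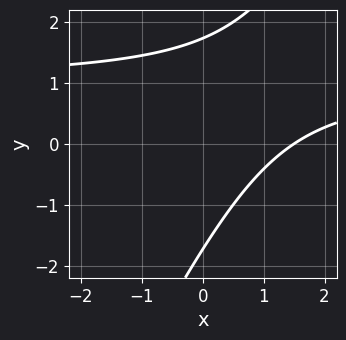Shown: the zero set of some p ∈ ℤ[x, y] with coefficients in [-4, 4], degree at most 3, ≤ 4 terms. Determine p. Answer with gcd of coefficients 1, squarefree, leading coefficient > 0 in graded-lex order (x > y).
2*x*y - y^2 - 2*x + 3

(a) The degree is 2 — no degree-1 curve has this shape.
(b) Matching integer coefficients to the picture gives p.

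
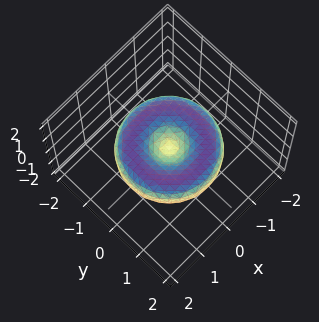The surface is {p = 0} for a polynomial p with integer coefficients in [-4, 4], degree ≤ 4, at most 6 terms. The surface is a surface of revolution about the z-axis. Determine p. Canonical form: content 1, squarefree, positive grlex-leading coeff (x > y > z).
Degree: a generic line meets the surface in up to 4 points, so deg p = 4.
Symmetries: rotational symmetry about the z-axis ⇒ p depends on x, y only through x² + y².
Observable constraints: a circular section at z = 0 has radius between 1 and 2; it meets the z-axis at z = 0 (among the integer gridlines); it crosses the y-axis at the gridline y = 0.
Assembling these constraints gives the stated polynomial.

x^4 + 2*x^2*y^2 + y^4 - 2*x^2 - 2*y^2 + 3*z^2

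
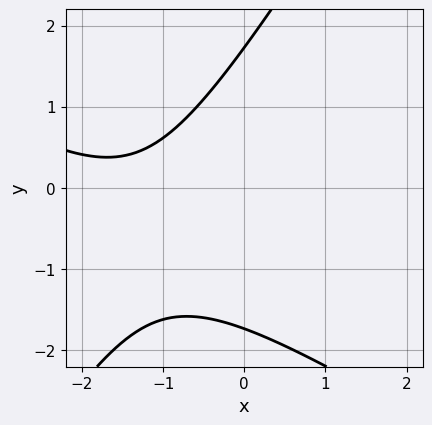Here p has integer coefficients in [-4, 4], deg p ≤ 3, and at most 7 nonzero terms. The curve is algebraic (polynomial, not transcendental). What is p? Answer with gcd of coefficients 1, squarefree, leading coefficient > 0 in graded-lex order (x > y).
x^2 + x*y - y^2 + 3*x + 3

1. deg p = 2. The shape is more complex than any degree-1 curve.
2. From the axis intercepts and sections: it misses every integer gridline on the x-axis.
3. Matching integer coefficients to the picture gives p.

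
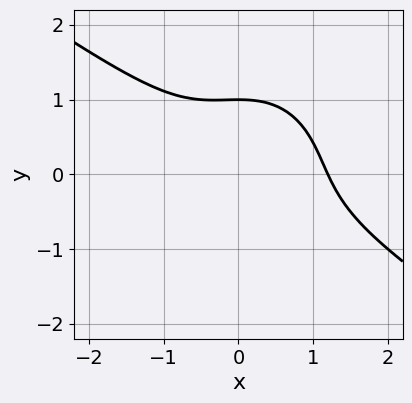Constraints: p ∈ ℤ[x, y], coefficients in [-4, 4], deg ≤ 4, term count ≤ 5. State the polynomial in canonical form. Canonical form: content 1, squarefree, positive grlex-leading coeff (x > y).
1. Degree: a generic line meets the curve in up to 3 points, so deg p = 3.
2. Against the integer gridlines: it meets the y-axis at y = 1 (among the integer gridlines).
3. These observations pin down the coefficients.

2*x^3 + 2*x^2*y + 2*y^3 - x^2 - 2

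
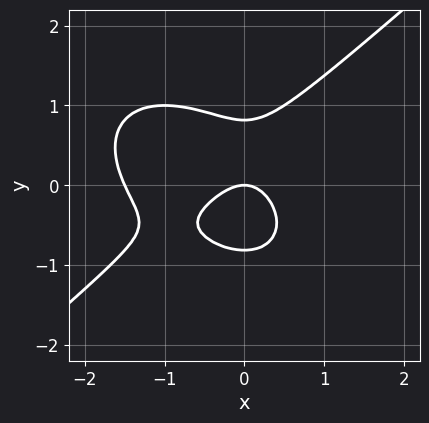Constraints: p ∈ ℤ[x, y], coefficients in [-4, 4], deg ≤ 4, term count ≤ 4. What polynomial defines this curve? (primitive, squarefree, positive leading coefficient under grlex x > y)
1. Degree: no degree-2 curve has this shape, so deg p = 3.
2. Observable constraints: it crosses the y-axis at the gridline y = 0; one x-axis crossing is at x = 0.
3. Together with the visible shape, these determine p as stated.

2*x^3 - 3*y^3 + 3*x^2 + 2*y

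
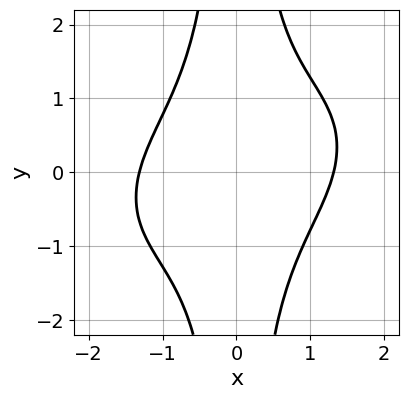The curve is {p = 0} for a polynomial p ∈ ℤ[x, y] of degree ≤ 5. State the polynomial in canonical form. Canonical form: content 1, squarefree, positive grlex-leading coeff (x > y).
x^4 - x^3*y + 2*x^2*y^2 - 3

First, degree: no degree-3 curve has this shape, so deg p = 4.
Next, from the visible intercepts: it misses every integer gridline on the y-axis.
Finally, solving for integer coefficients yields p as stated.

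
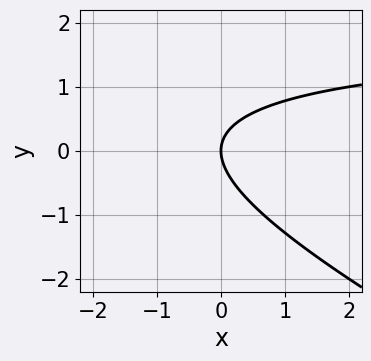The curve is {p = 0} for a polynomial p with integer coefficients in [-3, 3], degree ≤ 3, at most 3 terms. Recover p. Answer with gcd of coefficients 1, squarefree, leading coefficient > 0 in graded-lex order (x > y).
x*y + 2*y^2 - 2*x

1. deg p = 2. No degree-1 curve has this shape.
2. From the axis intercepts and sections: one x-axis crossing is at x = 0; it meets the y-axis at y = 0 (among the integer gridlines).
3. Putting this together gives p.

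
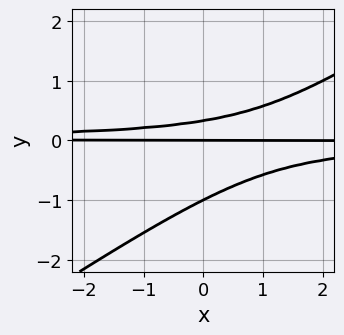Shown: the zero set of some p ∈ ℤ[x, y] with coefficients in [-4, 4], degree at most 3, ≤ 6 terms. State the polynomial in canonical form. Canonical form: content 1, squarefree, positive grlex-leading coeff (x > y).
First, degree: no degree-2 curve has this shape, so deg p = 3.
Next, observable constraints: among the integer gridlines, it crosses the y-axis at y ∈ {-1, 0}; every point of the x-axis in the box is on the curve.
Finally, solving for integer coefficients yields p as stated.

2*x*y^2 - 3*y^3 - 2*y^2 + y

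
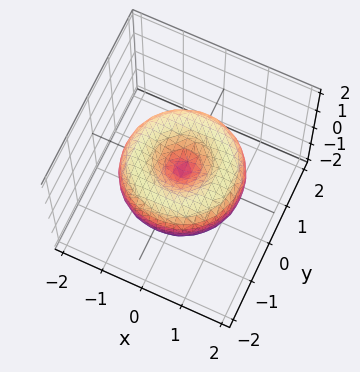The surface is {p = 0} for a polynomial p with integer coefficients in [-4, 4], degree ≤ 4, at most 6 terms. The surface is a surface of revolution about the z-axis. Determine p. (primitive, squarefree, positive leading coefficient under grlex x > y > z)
x^4 + 2*x^2*y^2 + y^4 - 2*x^2 - 2*y^2 + 2*z^2

First, degree: a generic line meets the surface in up to 4 points, so deg p = 4.
Then, symmetries: rotational symmetry about the z-axis ⇒ p depends on x, y only through x² + y².
Then, checking where it meets the axes: one x-axis crossing is at x = 0; it crosses the y-axis at the gridline y = 0; a circular section at z = 0 has radius between 1 and 2; it meets the z-axis at z = 0 (among the integer gridlines).
Finally, matching integer coefficients to the picture gives p.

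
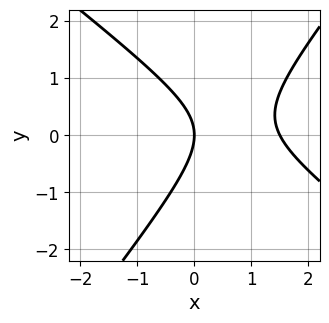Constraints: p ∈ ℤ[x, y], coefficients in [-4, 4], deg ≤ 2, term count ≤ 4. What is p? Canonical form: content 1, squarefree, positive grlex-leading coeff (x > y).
(a) Degree: the shape is more complex than any degree-1 curve, so deg p = 2.
(b) Observable constraints: it meets the y-axis at y = 0 (among the integer gridlines); one x-axis crossing is at x = 0.
(c) Assembling these constraints gives the stated polynomial.

2*x^2 + x*y - 2*y^2 - 3*x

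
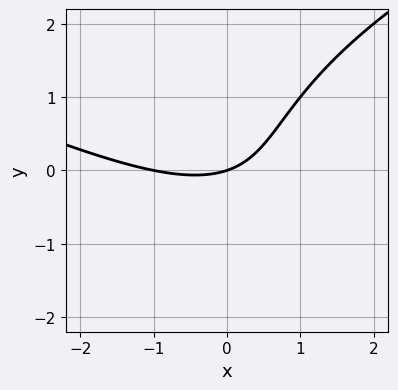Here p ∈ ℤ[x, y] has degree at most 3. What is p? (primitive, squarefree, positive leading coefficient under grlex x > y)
y^3 - x^2 - 2*x*y - x + 3*y

1. deg p = 3. A generic line meets the curve in up to 3 points.
2. Reading off the gridlines: the x-axis gridline crossings are at x ∈ {-1, 0}; it crosses the y-axis at the gridline y = 0.
3. Putting this together gives p.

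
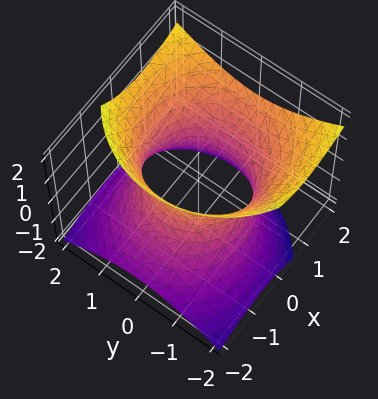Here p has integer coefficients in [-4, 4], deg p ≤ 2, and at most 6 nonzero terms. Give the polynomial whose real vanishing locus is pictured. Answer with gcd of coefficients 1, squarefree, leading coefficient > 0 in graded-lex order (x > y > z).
(a) Degree: the shape is more complex than any degree-1 surface, so deg p = 2.
(b) Against the integer gridlines: the surface avoids every integer z-axis point in the box.
(c) Together with the visible shape, these determine p as stated.

2*x^2 - 2*x*z + 2*y^2 - 2*z^2 - 3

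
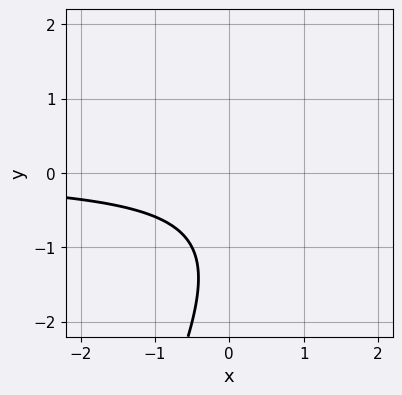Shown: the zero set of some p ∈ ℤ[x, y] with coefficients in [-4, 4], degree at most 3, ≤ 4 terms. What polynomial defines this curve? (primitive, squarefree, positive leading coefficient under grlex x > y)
2*x*y - y^2 - 2*y - 2

1. The degree is 2 — no degree-1 curve has this shape.
2. From the visible intercepts: it misses every integer gridline on the x-axis; the curve avoids every integer y-axis point in the box.
3. These observations pin down the coefficients.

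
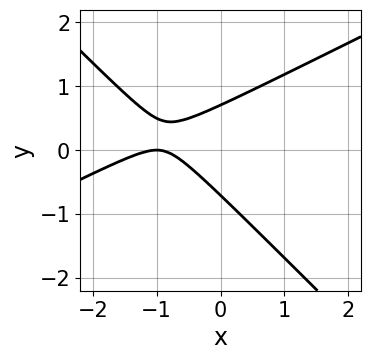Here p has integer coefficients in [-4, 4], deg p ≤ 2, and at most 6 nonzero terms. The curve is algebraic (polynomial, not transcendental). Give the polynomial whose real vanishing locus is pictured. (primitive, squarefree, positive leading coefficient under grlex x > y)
x^2 - x*y - 2*y^2 + 2*x + 1

(a) The degree is 2 — the shape is more complex than any degree-1 curve.
(b) From the visible intercepts: it meets the x-axis at x = -1 (among the integer gridlines).
(c) Assembling these constraints gives the stated polynomial.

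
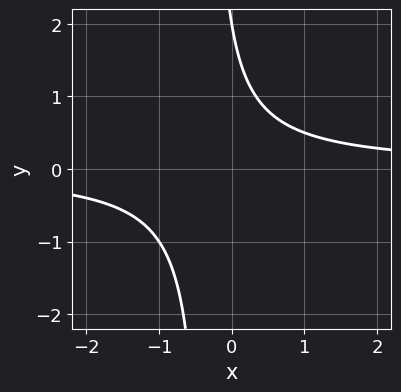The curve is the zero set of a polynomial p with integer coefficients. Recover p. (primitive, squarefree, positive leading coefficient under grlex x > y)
(a) deg p = 2. The shape is more complex than any degree-1 curve.
(b) Checking where it meets the axes: the curve avoids every integer x-axis point in the box; one y-axis crossing is at y = 2.
(c) Solving for integer coefficients yields p as stated.

3*x*y + y - 2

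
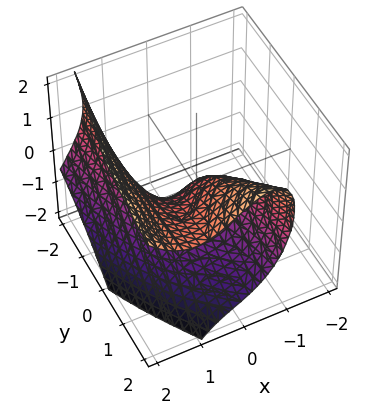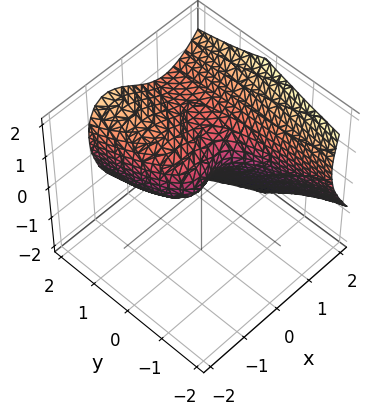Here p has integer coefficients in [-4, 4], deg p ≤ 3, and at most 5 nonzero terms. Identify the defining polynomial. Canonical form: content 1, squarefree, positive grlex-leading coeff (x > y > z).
3*x^3 - 2*x*y*z - 3*x^2 - 3*z^2 + 3*y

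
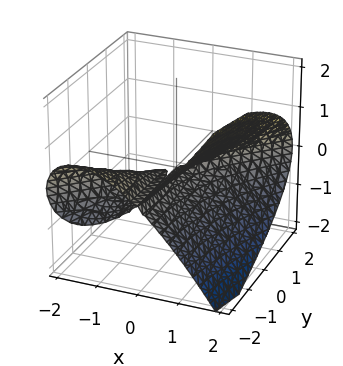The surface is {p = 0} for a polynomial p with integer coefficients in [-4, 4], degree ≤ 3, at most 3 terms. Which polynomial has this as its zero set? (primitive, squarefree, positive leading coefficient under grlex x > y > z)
I count 2 distinct pieces.
Degree: the shape is more complex than any degree-2 surface, so deg p = 3.
From the visible intercepts: every point of the y-axis in the box is on the surface; it meets the z-axis at z = 0 (among the integer gridlines); one x-axis crossing is at x = 0.
Together with the visible shape, these determine p as stated.

x^3 - x^2*y - 3*z^2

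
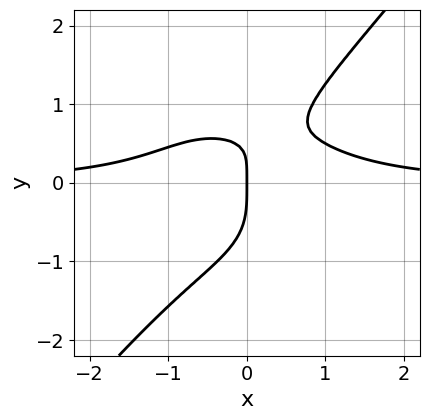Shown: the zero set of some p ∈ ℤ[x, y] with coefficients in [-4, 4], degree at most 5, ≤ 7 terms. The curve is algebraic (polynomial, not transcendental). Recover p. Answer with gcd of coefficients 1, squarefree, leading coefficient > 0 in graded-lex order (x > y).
First, degree: no degree-3 curve has this shape, so deg p = 4.
Next, against the integer gridlines: it crosses the x-axis at the gridline x = 0; one y-axis crossing is at y = 0.
Finally, solving for integer coefficients yields p as stated.

2*x^3*y + x*y^3 - 2*y^4 + 2*x*y - 2*x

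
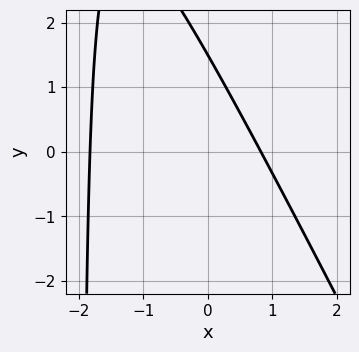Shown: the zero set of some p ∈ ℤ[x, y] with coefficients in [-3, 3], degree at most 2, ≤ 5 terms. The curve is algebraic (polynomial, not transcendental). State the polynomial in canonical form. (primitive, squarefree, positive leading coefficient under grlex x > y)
2*x^2 + x*y + 2*x + 2*y - 3

(a) Degree: a generic line meets the curve in up to 2 points, so deg p = 2.
(b) Solving for integer coefficients yields p as stated.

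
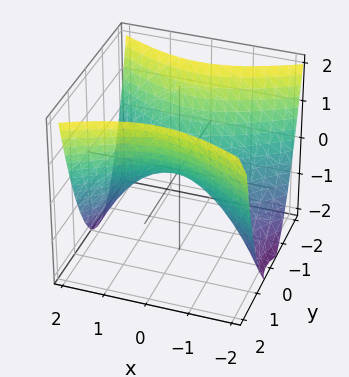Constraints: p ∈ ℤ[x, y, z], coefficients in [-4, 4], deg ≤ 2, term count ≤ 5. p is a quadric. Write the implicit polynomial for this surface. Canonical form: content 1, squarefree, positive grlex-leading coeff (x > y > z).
x^2 - 2*y^2 + 2*z

1. Degree: a hyperbolic paraboloid; a quadric, so deg p = 2.
2. Symmetries: it's symmetric under x → −x, forcing even powers of x; it's symmetric under y → −y, forcing even powers of y.
3. Reading off the gridlines: one y-axis crossing is at y = 0; it crosses the z-axis at the gridline z = 0; it crosses the x-axis at the gridline x = 0.
4. Matching integer coefficients to the picture gives p.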